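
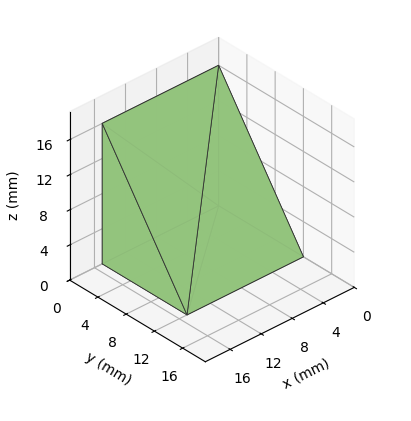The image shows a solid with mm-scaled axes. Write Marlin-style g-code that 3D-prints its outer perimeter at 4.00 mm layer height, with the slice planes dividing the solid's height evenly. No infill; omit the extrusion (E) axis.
Reading the render: the shape is a wedge (ramp): 15 × 12 mm base, rising to 16 mm along the y=0 edge and sloping linearly to z=0 at y=12 (dimensions read to the nearest mm from the axis ticks). For the g-code, the solid's height is divided into equal slices at the stated Δz and each level perimeter traced with G1 moves after a G0 lift.

; perimeter-only toolpath
G21 ; units = mm
G90 ; absolute positioning
G28 ; home
; layer 1
G0 Z4.00
G0 X0.00 Y0.00
G1 X15.00 Y0.00
G1 X15.00 Y9.00
G1 X0.00 Y9.00
G1 X0.00 Y0.00
; layer 2
G0 Z8.00
G0 X0.00 Y0.00
G1 X15.00 Y0.00
G1 X15.00 Y6.00
G1 X0.00 Y6.00
G1 X0.00 Y0.00
; layer 3
G0 Z12.00
G0 X0.00 Y0.00
G1 X15.00 Y0.00
G1 X15.00 Y3.00
G1 X0.00 Y3.00
G1 X0.00 Y0.00
M2 ; end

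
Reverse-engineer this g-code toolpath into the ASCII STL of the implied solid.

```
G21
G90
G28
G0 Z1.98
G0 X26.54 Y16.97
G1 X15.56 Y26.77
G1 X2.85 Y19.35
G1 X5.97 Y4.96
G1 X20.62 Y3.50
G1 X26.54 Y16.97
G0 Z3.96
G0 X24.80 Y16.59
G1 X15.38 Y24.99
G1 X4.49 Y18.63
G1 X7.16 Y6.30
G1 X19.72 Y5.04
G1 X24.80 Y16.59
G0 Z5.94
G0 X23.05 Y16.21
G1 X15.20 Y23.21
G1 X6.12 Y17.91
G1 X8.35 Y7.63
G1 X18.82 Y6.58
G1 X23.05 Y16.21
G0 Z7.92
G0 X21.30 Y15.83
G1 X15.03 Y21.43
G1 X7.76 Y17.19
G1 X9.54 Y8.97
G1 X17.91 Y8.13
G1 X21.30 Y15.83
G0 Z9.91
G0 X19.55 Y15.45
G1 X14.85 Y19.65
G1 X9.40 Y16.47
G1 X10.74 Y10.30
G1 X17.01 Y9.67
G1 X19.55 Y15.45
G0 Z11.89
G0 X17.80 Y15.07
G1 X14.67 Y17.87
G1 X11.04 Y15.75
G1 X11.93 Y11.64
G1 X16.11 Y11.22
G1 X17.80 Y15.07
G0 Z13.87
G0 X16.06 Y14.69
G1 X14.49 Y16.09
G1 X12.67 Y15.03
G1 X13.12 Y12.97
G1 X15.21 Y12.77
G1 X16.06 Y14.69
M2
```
solid part
  facet normal 0.0000 0.0000 -1.0000
    outer loop
      vertex 1.21 20.07 0.00
      vertex 15.74 28.55 0.00
      vertex 28.29 17.35 0.00
    endloop
  endfacet
  facet normal 0.0000 0.0000 -1.0000
    outer loop
      vertex 4.78 3.63 0.00
      vertex 1.21 20.07 0.00
      vertex 28.29 17.35 0.00
    endloop
  endfacet
  facet normal 0.0000 0.0000 -1.0000
    outer loop
      vertex 21.52 1.95 0.00
      vertex 4.78 3.63 0.00
      vertex 28.29 17.35 0.00
    endloop
  endfacet
  facet normal 0.5377 0.6025 0.5898
    outer loop
      vertex 28.29 17.35 0.00
      vertex 15.74 28.55 0.00
      vertex 14.31 14.31 15.85
    endloop
  endfacet
  facet normal -0.4070 0.6974 0.5899
    outer loop
      vertex 15.74 28.55 0.00
      vertex 1.21 20.07 0.00
      vertex 14.31 14.31 15.85
    endloop
  endfacet
  facet normal -0.7891 -0.1714 0.5899
    outer loop
      vertex 1.21 20.07 0.00
      vertex 4.78 3.63 0.00
      vertex 14.31 14.31 15.85
    endloop
  endfacet
  facet normal -0.0806 -0.8035 0.5899
    outer loop
      vertex 4.78 3.63 0.00
      vertex 21.52 1.95 0.00
      vertex 14.31 14.31 15.85
    endloop
  endfacet
  facet normal 0.7393 -0.3250 0.5897
    outer loop
      vertex 21.52 1.95 0.00
      vertex 28.29 17.35 0.00
      vertex 14.31 14.31 15.85
    endloop
  endfacet
endsolid part

The G0 Z moves step by Δz≈1.98 mm. The G1 loops shrink linearly with z, so the solid tapers from its base footprint up to z≈15.8. Closing with a flat bottom cap and the tapered top and triangulating gives 8 facets — a regular 5-sided pyramid, base circumscribed radius ≈ 14.3 mm, apex at z ≈ 15.8 mm.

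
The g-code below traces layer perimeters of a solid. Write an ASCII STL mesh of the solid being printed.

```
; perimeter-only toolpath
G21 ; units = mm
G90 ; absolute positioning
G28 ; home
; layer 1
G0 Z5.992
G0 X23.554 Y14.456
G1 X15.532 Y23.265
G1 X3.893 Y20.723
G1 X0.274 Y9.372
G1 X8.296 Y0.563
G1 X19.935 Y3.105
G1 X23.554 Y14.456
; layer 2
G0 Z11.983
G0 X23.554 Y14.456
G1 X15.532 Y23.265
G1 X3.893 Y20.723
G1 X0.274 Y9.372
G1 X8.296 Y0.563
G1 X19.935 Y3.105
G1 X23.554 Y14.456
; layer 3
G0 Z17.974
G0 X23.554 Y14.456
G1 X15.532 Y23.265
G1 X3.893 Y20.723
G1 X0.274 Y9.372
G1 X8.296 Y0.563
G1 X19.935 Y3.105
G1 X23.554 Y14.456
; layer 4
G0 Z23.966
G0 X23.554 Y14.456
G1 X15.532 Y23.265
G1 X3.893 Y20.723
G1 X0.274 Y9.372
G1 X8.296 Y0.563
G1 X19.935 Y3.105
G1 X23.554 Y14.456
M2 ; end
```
solid part
  facet normal 0.0000 0.0000 -1.0000
    outer loop
      vertex 3.893 20.723 0.000
      vertex 15.532 23.265 0.000
      vertex 23.554 14.456 0.000
    endloop
  endfacet
  facet normal 0.0000 0.0000 -1.0000
    outer loop
      vertex 0.274 9.372 0.000
      vertex 3.893 20.723 0.000
      vertex 23.554 14.456 0.000
    endloop
  endfacet
  facet normal 0.0000 0.0000 -1.0000
    outer loop
      vertex 8.296 0.563 0.000
      vertex 0.274 9.372 0.000
      vertex 23.554 14.456 0.000
    endloop
  endfacet
  facet normal 0.0000 0.0000 -1.0000
    outer loop
      vertex 19.935 3.105 0.000
      vertex 8.296 0.563 0.000
      vertex 23.554 14.456 0.000
    endloop
  endfacet
  facet normal 0.0000 0.0000 1.0000
    outer loop
      vertex 23.554 14.456 23.966
      vertex 15.532 23.265 23.966
      vertex 3.893 20.723 23.966
    endloop
  endfacet
  facet normal 0.0000 0.0000 1.0000
    outer loop
      vertex 23.554 14.456 23.966
      vertex 3.893 20.723 23.966
      vertex 0.274 9.372 23.966
    endloop
  endfacet
  facet normal 0.0000 0.0000 1.0000
    outer loop
      vertex 23.554 14.456 23.966
      vertex 0.274 9.372 23.966
      vertex 8.296 0.563 23.966
    endloop
  endfacet
  facet normal 0.0000 0.0000 1.0000
    outer loop
      vertex 23.554 14.456 23.966
      vertex 8.296 0.563 23.966
      vertex 19.935 3.105 23.966
    endloop
  endfacet
  facet normal 0.7394 0.6733 0.0000
    outer loop
      vertex 23.554 14.456 0.000
      vertex 15.532 23.265 0.000
      vertex 15.532 23.265 23.966
    endloop
  endfacet
  facet normal 0.7394 0.6733 0.0000
    outer loop
      vertex 23.554 14.456 0.000
      vertex 15.532 23.265 23.966
      vertex 23.554 14.456 23.966
    endloop
  endfacet
  facet normal -0.2134 0.9770 0.0000
    outer loop
      vertex 15.532 23.265 0.000
      vertex 3.893 20.723 0.000
      vertex 3.893 20.723 23.966
    endloop
  endfacet
  facet normal -0.2134 0.9770 0.0000
    outer loop
      vertex 15.532 23.265 0.000
      vertex 3.893 20.723 23.966
      vertex 15.532 23.265 23.966
    endloop
  endfacet
  facet normal -0.9527 0.3038 0.0000
    outer loop
      vertex 3.893 20.723 0.000
      vertex 0.274 9.372 0.000
      vertex 0.274 9.372 23.966
    endloop
  endfacet
  facet normal -0.9527 0.3038 0.0000
    outer loop
      vertex 3.893 20.723 0.000
      vertex 0.274 9.372 23.966
      vertex 3.893 20.723 23.966
    endloop
  endfacet
  facet normal -0.7394 -0.6733 0.0000
    outer loop
      vertex 0.274 9.372 0.000
      vertex 8.296 0.563 0.000
      vertex 8.296 0.563 23.966
    endloop
  endfacet
  facet normal -0.7394 -0.6733 0.0000
    outer loop
      vertex 0.274 9.372 0.000
      vertex 8.296 0.563 23.966
      vertex 0.274 9.372 23.966
    endloop
  endfacet
  facet normal 0.2134 -0.9770 0.0000
    outer loop
      vertex 8.296 0.563 0.000
      vertex 19.935 3.105 0.000
      vertex 19.935 3.105 23.966
    endloop
  endfacet
  facet normal 0.2134 -0.9770 0.0000
    outer loop
      vertex 8.296 0.563 0.000
      vertex 19.935 3.105 23.966
      vertex 8.296 0.563 23.966
    endloop
  endfacet
  facet normal 0.9527 -0.3038 0.0000
    outer loop
      vertex 19.935 3.105 0.000
      vertex 23.554 14.456 0.000
      vertex 23.554 14.456 23.966
    endloop
  endfacet
  facet normal 0.9527 -0.3038 0.0000
    outer loop
      vertex 19.935 3.105 0.000
      vertex 23.554 14.456 23.966
      vertex 19.935 3.105 23.966
    endloop
  endfacet
endsolid part

The G0 Z moves step by Δz≈5.992 mm. Every layer's G1 loop is the same polygon, so the solid is a straight extrusion of it from z=0 to z≈24. Closing with flat bottom and top caps and triangulating gives 20 facets — a regular 6-sided prism (a cylinder approximated with 6 flat sides), circumscribed radius ≈ 11.9 mm, height ≈ 24 mm.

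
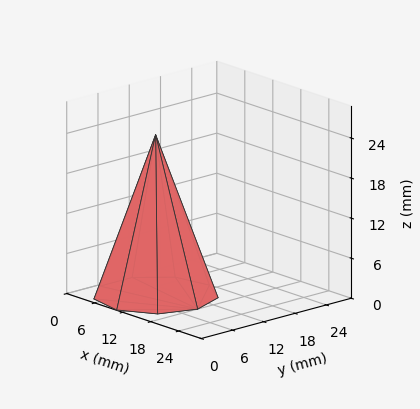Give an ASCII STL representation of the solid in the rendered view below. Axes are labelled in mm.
Reading the render: the shape is a regular 9-sided pyramid, base circumscribed radius ≈ 9 mm, apex at z ≈ 24 mm (dimensions read to the nearest mm from the axis ticks). For the STL, each face is triangulated and given an outward normal.

solid part
  facet normal 0.0000 0.0000 -1.0000
    outer loop
      vertex 10.6 17.9 0.0
      vertex 15.9 14.8 0.0
      vertex 18.0 9.0 0.0
    endloop
  endfacet
  facet normal 0.0000 0.0000 -1.0000
    outer loop
      vertex 4.5 16.8 0.0
      vertex 10.6 17.9 0.0
      vertex 18.0 9.0 0.0
    endloop
  endfacet
  facet normal 0.0000 0.0000 -1.0000
    outer loop
      vertex 0.5 12.1 0.0
      vertex 4.5 16.8 0.0
      vertex 18.0 9.0 0.0
    endloop
  endfacet
  facet normal 0.0000 0.0000 -1.0000
    outer loop
      vertex 0.5 5.9 0.0
      vertex 0.5 12.1 0.0
      vertex 18.0 9.0 0.0
    endloop
  endfacet
  facet normal 0.0000 0.0000 -1.0000
    outer loop
      vertex 4.5 1.2 0.0
      vertex 0.5 5.9 0.0
      vertex 18.0 9.0 0.0
    endloop
  endfacet
  facet normal 0.0000 0.0000 -1.0000
    outer loop
      vertex 10.6 0.1 0.0
      vertex 4.5 1.2 0.0
      vertex 18.0 9.0 0.0
    endloop
  endfacet
  facet normal 0.0000 0.0000 -1.0000
    outer loop
      vertex 15.9 3.2 0.0
      vertex 10.6 0.1 0.0
      vertex 18.0 9.0 0.0
    endloop
  endfacet
  facet normal 0.8868 0.3211 0.3325
    outer loop
      vertex 18.0 9.0 0.0
      vertex 15.9 14.8 0.0
      vertex 9.0 9.0 24.0
    endloop
  endfacet
  facet normal 0.4760 0.8138 0.3335
    outer loop
      vertex 15.9 14.8 0.0
      vertex 10.6 17.9 0.0
      vertex 9.0 9.0 24.0
    endloop
  endfacet
  facet normal -0.1673 0.9280 0.3330
    outer loop
      vertex 10.6 17.9 0.0
      vertex 4.5 16.8 0.0
      vertex 9.0 9.0 24.0
    endloop
  endfacet
  facet normal -0.7180 0.6111 0.3332
    outer loop
      vertex 4.5 16.8 0.0
      vertex 0.5 12.1 0.0
      vertex 9.0 9.0 24.0
    endloop
  endfacet
  facet normal -0.9426 0.0000 0.3338
    outer loop
      vertex 0.5 12.1 0.0
      vertex 0.5 5.9 0.0
      vertex 9.0 9.0 24.0
    endloop
  endfacet
  facet normal -0.7180 -0.6111 0.3332
    outer loop
      vertex 0.5 5.9 0.0
      vertex 4.5 1.2 0.0
      vertex 9.0 9.0 24.0
    endloop
  endfacet
  facet normal -0.1673 -0.9280 0.3330
    outer loop
      vertex 4.5 1.2 0.0
      vertex 10.6 0.1 0.0
      vertex 9.0 9.0 24.0
    endloop
  endfacet
  facet normal 0.4760 -0.8138 0.3335
    outer loop
      vertex 10.6 0.1 0.0
      vertex 15.9 3.2 0.0
      vertex 9.0 9.0 24.0
    endloop
  endfacet
  facet normal 0.8868 -0.3211 0.3325
    outer loop
      vertex 15.9 3.2 0.0
      vertex 18.0 9.0 0.0
      vertex 9.0 9.0 24.0
    endloop
  endfacet
endsolid part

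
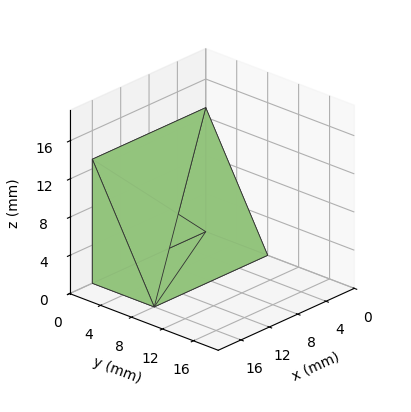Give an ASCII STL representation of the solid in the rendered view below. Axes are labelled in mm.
Reading the render: the shape is a wedge (ramp): 16 × 8 mm base, rising to 13 mm along the y=0 edge and sloping linearly to z=0 at y=8 (dimensions read to the nearest mm from the axis ticks). For the STL, each face is triangulated and given an outward normal.

solid part
  facet normal 0.0000 0.0000 -1.0000
    outer loop
      vertex 16.00 8.00 0.00
      vertex 16.00 0.00 0.00
      vertex 0.00 0.00 0.00
    endloop
  endfacet
  facet normal 0.0000 0.0000 -1.0000
    outer loop
      vertex 0.00 8.00 0.00
      vertex 16.00 8.00 0.00
      vertex 0.00 0.00 0.00
    endloop
  endfacet
  facet normal 0.0000 -1.0000 0.0000
    outer loop
      vertex 0.00 0.00 0.00
      vertex 16.00 0.00 0.00
      vertex 16.00 0.00 13.00
    endloop
  endfacet
  facet normal 0.0000 -1.0000 0.0000
    outer loop
      vertex 0.00 0.00 0.00
      vertex 16.00 0.00 13.00
      vertex 0.00 0.00 13.00
    endloop
  endfacet
  facet normal 0.0000 0.8517 0.5241
    outer loop
      vertex 0.00 0.00 13.00
      vertex 16.00 0.00 13.00
      vertex 16.00 8.00 0.00
    endloop
  endfacet
  facet normal 0.0000 0.8517 0.5241
    outer loop
      vertex 0.00 0.00 13.00
      vertex 16.00 8.00 0.00
      vertex 0.00 8.00 0.00
    endloop
  endfacet
  facet normal -1.0000 0.0000 0.0000
    outer loop
      vertex 0.00 0.00 13.00
      vertex 0.00 8.00 0.00
      vertex 0.00 0.00 0.00
    endloop
  endfacet
  facet normal 1.0000 0.0000 0.0000
    outer loop
      vertex 16.00 0.00 0.00
      vertex 16.00 8.00 0.00
      vertex 16.00 0.00 13.00
    endloop
  endfacet
endsolid part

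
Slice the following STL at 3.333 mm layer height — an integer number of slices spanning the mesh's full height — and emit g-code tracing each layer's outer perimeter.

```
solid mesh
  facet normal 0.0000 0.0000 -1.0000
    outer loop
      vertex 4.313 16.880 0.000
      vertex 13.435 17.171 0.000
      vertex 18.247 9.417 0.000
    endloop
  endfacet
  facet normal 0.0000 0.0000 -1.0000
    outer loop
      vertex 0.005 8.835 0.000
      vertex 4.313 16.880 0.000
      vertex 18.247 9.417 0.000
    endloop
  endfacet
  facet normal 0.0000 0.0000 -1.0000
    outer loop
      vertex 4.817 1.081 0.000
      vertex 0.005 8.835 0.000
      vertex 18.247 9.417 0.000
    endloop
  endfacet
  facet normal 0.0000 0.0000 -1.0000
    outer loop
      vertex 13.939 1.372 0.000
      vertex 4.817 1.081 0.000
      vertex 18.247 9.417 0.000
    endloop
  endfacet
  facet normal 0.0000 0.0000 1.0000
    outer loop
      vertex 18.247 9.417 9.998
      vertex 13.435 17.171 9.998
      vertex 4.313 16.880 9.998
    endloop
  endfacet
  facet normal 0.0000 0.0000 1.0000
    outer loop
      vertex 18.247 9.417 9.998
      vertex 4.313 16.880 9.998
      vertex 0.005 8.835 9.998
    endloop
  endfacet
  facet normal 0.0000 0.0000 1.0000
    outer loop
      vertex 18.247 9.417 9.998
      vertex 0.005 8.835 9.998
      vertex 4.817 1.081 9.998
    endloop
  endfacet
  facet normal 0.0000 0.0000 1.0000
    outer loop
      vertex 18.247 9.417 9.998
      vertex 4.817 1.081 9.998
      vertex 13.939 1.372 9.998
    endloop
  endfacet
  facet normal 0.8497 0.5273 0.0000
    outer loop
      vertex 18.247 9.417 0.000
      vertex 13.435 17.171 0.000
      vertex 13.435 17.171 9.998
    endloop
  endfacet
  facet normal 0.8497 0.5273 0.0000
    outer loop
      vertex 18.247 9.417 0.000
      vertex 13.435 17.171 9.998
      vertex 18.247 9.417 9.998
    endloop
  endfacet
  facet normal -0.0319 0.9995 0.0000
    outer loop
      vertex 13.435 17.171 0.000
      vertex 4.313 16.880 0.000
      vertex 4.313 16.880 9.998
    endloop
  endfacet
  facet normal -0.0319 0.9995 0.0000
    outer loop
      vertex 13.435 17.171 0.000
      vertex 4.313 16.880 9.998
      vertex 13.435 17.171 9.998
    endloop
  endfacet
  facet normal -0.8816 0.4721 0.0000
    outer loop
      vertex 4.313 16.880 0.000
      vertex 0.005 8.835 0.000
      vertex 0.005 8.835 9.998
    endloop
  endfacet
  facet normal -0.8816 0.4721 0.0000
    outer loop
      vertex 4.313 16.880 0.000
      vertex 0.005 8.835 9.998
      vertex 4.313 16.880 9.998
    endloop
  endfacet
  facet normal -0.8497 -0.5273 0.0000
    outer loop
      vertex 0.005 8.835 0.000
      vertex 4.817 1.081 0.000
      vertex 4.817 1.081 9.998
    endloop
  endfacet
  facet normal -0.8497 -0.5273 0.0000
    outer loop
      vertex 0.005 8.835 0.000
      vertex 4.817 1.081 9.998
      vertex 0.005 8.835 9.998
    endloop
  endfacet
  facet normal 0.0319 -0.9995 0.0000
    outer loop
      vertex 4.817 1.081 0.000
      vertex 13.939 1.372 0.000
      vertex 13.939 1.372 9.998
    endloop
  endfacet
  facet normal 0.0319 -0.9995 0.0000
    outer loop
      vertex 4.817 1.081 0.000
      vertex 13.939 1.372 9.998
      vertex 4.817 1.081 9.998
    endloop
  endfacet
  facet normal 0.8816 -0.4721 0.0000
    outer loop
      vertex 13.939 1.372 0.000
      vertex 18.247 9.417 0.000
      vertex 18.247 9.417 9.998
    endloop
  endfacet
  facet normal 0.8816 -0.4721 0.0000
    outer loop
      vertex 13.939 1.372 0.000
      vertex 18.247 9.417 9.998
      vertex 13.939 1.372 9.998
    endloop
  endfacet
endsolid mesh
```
; perimeter-only toolpath
G21 ; units = mm
G90 ; absolute positioning
G28 ; home
; layer 1
G0 Z3.333
G0 X18.247 Y9.417
G1 X13.435 Y17.171
G1 X4.313 Y16.880
G1 X0.005 Y8.835
G1 X4.817 Y1.081
G1 X13.939 Y1.372
G1 X18.247 Y9.417
; layer 2
G0 Z6.665
G0 X18.247 Y9.417
G1 X13.435 Y17.171
G1 X4.313 Y16.880
G1 X0.005 Y8.835
G1 X4.817 Y1.081
G1 X13.939 Y1.372
G1 X18.247 Y9.417
; layer 3
G0 Z9.998
G0 X18.247 Y9.417
G1 X13.435 Y17.171
G1 X4.313 Y16.880
G1 X0.005 Y8.835
G1 X4.817 Y1.081
G1 X13.939 Y1.372
G1 X18.247 Y9.417
M2 ; end

The solid is a regular 6-sided prism (a cylinder approximated with 6 flat sides), circumscribed radius ≈ 9.13 mm, height ≈ 10 mm. Slicing at Δz = 3.333 mm — 3 equal slices spanning the solid's height, so layer i sits at z = i·h/3 — gives 3 non-empty perimeters. Each is a 6-segment closed polygon; G0 lifts to the layer z and rapids to the start vertex, then G1 traces the edges.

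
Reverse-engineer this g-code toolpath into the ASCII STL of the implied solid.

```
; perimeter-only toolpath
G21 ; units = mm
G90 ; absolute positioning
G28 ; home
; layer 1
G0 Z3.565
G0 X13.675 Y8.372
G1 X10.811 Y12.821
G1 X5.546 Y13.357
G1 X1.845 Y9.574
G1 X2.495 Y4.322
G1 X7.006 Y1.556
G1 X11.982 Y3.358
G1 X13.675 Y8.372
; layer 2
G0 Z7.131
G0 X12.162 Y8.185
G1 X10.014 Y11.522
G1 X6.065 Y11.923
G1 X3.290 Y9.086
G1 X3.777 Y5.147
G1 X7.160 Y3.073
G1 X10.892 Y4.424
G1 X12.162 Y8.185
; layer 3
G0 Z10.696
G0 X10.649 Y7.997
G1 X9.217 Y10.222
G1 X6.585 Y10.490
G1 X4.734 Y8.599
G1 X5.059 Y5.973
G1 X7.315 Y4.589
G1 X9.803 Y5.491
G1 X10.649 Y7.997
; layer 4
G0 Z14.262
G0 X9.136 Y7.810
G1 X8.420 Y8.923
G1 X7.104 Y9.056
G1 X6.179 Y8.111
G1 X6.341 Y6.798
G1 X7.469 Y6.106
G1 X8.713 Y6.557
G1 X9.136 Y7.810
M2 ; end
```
solid part
  facet normal 0.0000 0.0000 -1.0000
    outer loop
      vertex 5.027 14.790 0.000
      vertex 11.608 14.121 0.000
      vertex 15.188 8.559 0.000
    endloop
  endfacet
  facet normal 0.0000 0.0000 -1.0000
    outer loop
      vertex 0.401 10.062 0.000
      vertex 5.027 14.790 0.000
      vertex 15.188 8.559 0.000
    endloop
  endfacet
  facet normal 0.0000 0.0000 -1.0000
    outer loop
      vertex 1.213 3.497 0.000
      vertex 0.401 10.062 0.000
      vertex 15.188 8.559 0.000
    endloop
  endfacet
  facet normal 0.0000 0.0000 -1.0000
    outer loop
      vertex 6.852 0.039 0.000
      vertex 1.213 3.497 0.000
      vertex 15.188 8.559 0.000
    endloop
  endfacet
  facet normal 0.0000 0.0000 -1.0000
    outer loop
      vertex 13.072 2.292 0.000
      vertex 6.852 0.039 0.000
      vertex 15.188 8.559 0.000
    endloop
  endfacet
  facet normal 0.7847 0.5050 0.3595
    outer loop
      vertex 15.188 8.559 0.000
      vertex 11.608 14.121 0.000
      vertex 7.623 7.623 17.827
    endloop
  endfacet
  facet normal 0.0944 0.9284 0.3595
    outer loop
      vertex 11.608 14.121 0.000
      vertex 5.027 14.790 0.000
      vertex 7.623 7.623 17.827
    endloop
  endfacet
  facet normal -0.6670 0.6526 0.3595
    outer loop
      vertex 5.027 14.790 0.000
      vertex 0.401 10.062 0.000
      vertex 7.623 7.623 17.827
    endloop
  endfacet
  facet normal -0.9261 -0.1145 0.3595
    outer loop
      vertex 0.401 10.062 0.000
      vertex 1.213 3.497 0.000
      vertex 7.623 7.623 17.827
    endloop
  endfacet
  facet normal -0.4878 -0.7955 0.3595
    outer loop
      vertex 1.213 3.497 0.000
      vertex 6.852 0.039 0.000
      vertex 7.623 7.623 17.827
    endloop
  endfacet
  facet normal 0.3178 -0.8774 0.3595
    outer loop
      vertex 6.852 0.039 0.000
      vertex 13.072 2.292 0.000
      vertex 7.623 7.623 17.827
    endloop
  endfacet
  facet normal 0.8841 -0.2985 0.3595
    outer loop
      vertex 13.072 2.292 0.000
      vertex 15.188 8.559 0.000
      vertex 7.623 7.623 17.827
    endloop
  endfacet
endsolid part

The G0 Z moves step by Δz≈3.565 mm. The G1 loops shrink linearly with z, so the solid tapers from its base footprint up to z≈17.8. Closing with a flat bottom cap and the tapered top and triangulating gives 12 facets — a regular 7-sided pyramid, base circumscribed radius ≈ 7.62 mm, apex at z ≈ 17.8 mm.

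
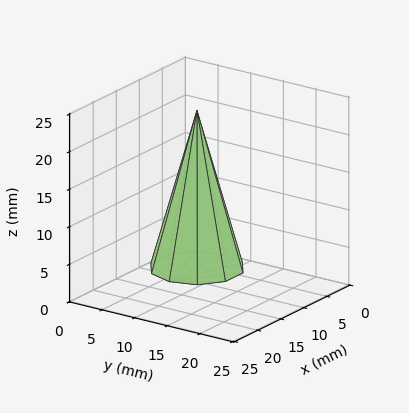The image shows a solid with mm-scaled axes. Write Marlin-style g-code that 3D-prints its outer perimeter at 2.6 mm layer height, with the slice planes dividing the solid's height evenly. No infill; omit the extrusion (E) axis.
Reading the render: the shape is a regular 10-sided pyramid, base circumscribed radius ≈ 6 mm, apex at z ≈ 21 mm (dimensions read to the nearest mm from the axis ticks). For the g-code, the solid's height is divided into equal slices at the stated Δz and each level perimeter traced with G1 moves after a G0 lift.

; perimeter-only toolpath
G21 ; units = mm
G90 ; absolute positioning
G28 ; home
; layer 1
G0 Z2.6
G0 X11.2 Y6.0
G1 X10.3 Y9.1
G1 X7.7 Y11.0
G1 X4.3 Y11.0
G1 X1.7 Y9.1
G1 X0.8 Y6.0
G1 X1.7 Y2.9
G1 X4.3 Y1.0
G1 X7.7 Y1.0
G1 X10.3 Y2.9
G1 X11.2 Y6.0
; layer 2
G0 Z5.2
G0 X10.5 Y6.0
G1 X9.7 Y8.6
G1 X7.4 Y10.3
G1 X4.6 Y10.3
G1 X2.3 Y8.6
G1 X1.5 Y6.0
G1 X2.3 Y3.4
G1 X4.6 Y1.7
G1 X7.4 Y1.7
G1 X9.7 Y3.4
G1 X10.5 Y6.0
; layer 3
G0 Z7.9
G0 X9.8 Y6.0
G1 X9.1 Y8.2
G1 X7.2 Y9.6
G1 X4.8 Y9.6
G1 X2.9 Y8.2
G1 X2.2 Y6.0
G1 X2.9 Y3.8
G1 X4.8 Y2.4
G1 X7.2 Y2.4
G1 X9.1 Y3.8
G1 X9.8 Y6.0
; layer 4
G0 Z10.5
G0 X9.0 Y6.0
G1 X8.4 Y7.8
G1 X7.0 Y8.8
G1 X5.0 Y8.8
G1 X3.5 Y7.8
G1 X3.0 Y6.0
G1 X3.5 Y4.2
G1 X5.0 Y3.1
G1 X7.0 Y3.1
G1 X8.4 Y4.2
G1 X9.0 Y6.0
; layer 5
G0 Z13.1
G0 X8.2 Y6.0
G1 X7.8 Y7.3
G1 X6.7 Y8.1
G1 X5.3 Y8.1
G1 X4.2 Y7.3
G1 X3.8 Y6.0
G1 X4.2 Y4.7
G1 X5.3 Y3.9
G1 X6.7 Y3.9
G1 X7.8 Y4.7
G1 X8.2 Y6.0
; layer 6
G0 Z15.8
G0 X7.5 Y6.0
G1 X7.2 Y6.9
G1 X6.5 Y7.4
G1 X5.5 Y7.4
G1 X4.8 Y6.9
G1 X4.5 Y6.0
G1 X4.8 Y5.1
G1 X5.5 Y4.6
G1 X6.5 Y4.6
G1 X7.2 Y5.1
G1 X7.5 Y6.0
; layer 7
G0 Z18.4
G0 X6.8 Y6.0
G1 X6.6 Y6.4
G1 X6.2 Y6.7
G1 X5.8 Y6.7
G1 X5.4 Y6.4
G1 X5.2 Y6.0
G1 X5.4 Y5.6
G1 X5.8 Y5.3
G1 X6.2 Y5.3
G1 X6.6 Y5.6
G1 X6.8 Y6.0
M2 ; end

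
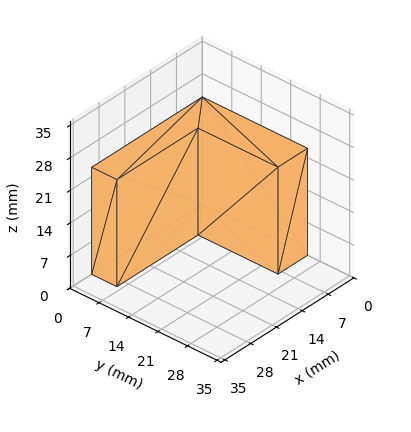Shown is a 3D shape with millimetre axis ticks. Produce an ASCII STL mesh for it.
Reading the render: the shape is an L-shaped prism: outer 30 × 25 mm, arm thicknesses ≈ 6 mm (horizontal) and 8 mm (vertical), extruded 23 mm in z (dimensions read to the nearest mm from the axis ticks). For the STL, each face is triangulated and given an outward normal.

solid part
  facet normal 0.0000 0.0000 -1.0000
    outer loop
      vertex 30.000 6.000 0.000
      vertex 30.000 0.000 0.000
      vertex 0.000 0.000 0.000
    endloop
  endfacet
  facet normal 0.0000 0.0000 -1.0000
    outer loop
      vertex 8.000 6.000 0.000
      vertex 30.000 6.000 0.000
      vertex 0.000 0.000 0.000
    endloop
  endfacet
  facet normal 0.0000 0.0000 -1.0000
    outer loop
      vertex 8.000 25.000 0.000
      vertex 8.000 6.000 0.000
      vertex 0.000 0.000 0.000
    endloop
  endfacet
  facet normal 0.0000 0.0000 -1.0000
    outer loop
      vertex 0.000 25.000 0.000
      vertex 8.000 25.000 0.000
      vertex 0.000 0.000 0.000
    endloop
  endfacet
  facet normal 0.0000 0.0000 1.0000
    outer loop
      vertex 0.000 0.000 23.000
      vertex 30.000 0.000 23.000
      vertex 30.000 6.000 23.000
    endloop
  endfacet
  facet normal 0.0000 0.0000 1.0000
    outer loop
      vertex 0.000 0.000 23.000
      vertex 30.000 6.000 23.000
      vertex 8.000 6.000 23.000
    endloop
  endfacet
  facet normal 0.0000 0.0000 1.0000
    outer loop
      vertex 0.000 0.000 23.000
      vertex 8.000 6.000 23.000
      vertex 8.000 25.000 23.000
    endloop
  endfacet
  facet normal 0.0000 0.0000 1.0000
    outer loop
      vertex 0.000 0.000 23.000
      vertex 8.000 25.000 23.000
      vertex 0.000 25.000 23.000
    endloop
  endfacet
  facet normal 0.0000 -1.0000 0.0000
    outer loop
      vertex 0.000 0.000 0.000
      vertex 30.000 0.000 0.000
      vertex 30.000 0.000 23.000
    endloop
  endfacet
  facet normal 0.0000 -1.0000 0.0000
    outer loop
      vertex 0.000 0.000 0.000
      vertex 30.000 0.000 23.000
      vertex 0.000 0.000 23.000
    endloop
  endfacet
  facet normal 1.0000 0.0000 0.0000
    outer loop
      vertex 30.000 0.000 0.000
      vertex 30.000 6.000 0.000
      vertex 30.000 6.000 23.000
    endloop
  endfacet
  facet normal 1.0000 0.0000 0.0000
    outer loop
      vertex 30.000 0.000 0.000
      vertex 30.000 6.000 23.000
      vertex 30.000 0.000 23.000
    endloop
  endfacet
  facet normal 0.0000 1.0000 0.0000
    outer loop
      vertex 30.000 6.000 0.000
      vertex 8.000 6.000 0.000
      vertex 8.000 6.000 23.000
    endloop
  endfacet
  facet normal 0.0000 1.0000 0.0000
    outer loop
      vertex 30.000 6.000 0.000
      vertex 8.000 6.000 23.000
      vertex 30.000 6.000 23.000
    endloop
  endfacet
  facet normal 1.0000 0.0000 0.0000
    outer loop
      vertex 8.000 6.000 0.000
      vertex 8.000 25.000 0.000
      vertex 8.000 25.000 23.000
    endloop
  endfacet
  facet normal 1.0000 0.0000 0.0000
    outer loop
      vertex 8.000 6.000 0.000
      vertex 8.000 25.000 23.000
      vertex 8.000 6.000 23.000
    endloop
  endfacet
  facet normal 0.0000 1.0000 0.0000
    outer loop
      vertex 8.000 25.000 0.000
      vertex 0.000 25.000 0.000
      vertex 0.000 25.000 23.000
    endloop
  endfacet
  facet normal 0.0000 1.0000 0.0000
    outer loop
      vertex 8.000 25.000 0.000
      vertex 0.000 25.000 23.000
      vertex 8.000 25.000 23.000
    endloop
  endfacet
  facet normal -1.0000 0.0000 0.0000
    outer loop
      vertex 0.000 25.000 0.000
      vertex 0.000 0.000 0.000
      vertex 0.000 0.000 23.000
    endloop
  endfacet
  facet normal -1.0000 0.0000 0.0000
    outer loop
      vertex 0.000 25.000 0.000
      vertex 0.000 0.000 23.000
      vertex 0.000 25.000 23.000
    endloop
  endfacet
endsolid part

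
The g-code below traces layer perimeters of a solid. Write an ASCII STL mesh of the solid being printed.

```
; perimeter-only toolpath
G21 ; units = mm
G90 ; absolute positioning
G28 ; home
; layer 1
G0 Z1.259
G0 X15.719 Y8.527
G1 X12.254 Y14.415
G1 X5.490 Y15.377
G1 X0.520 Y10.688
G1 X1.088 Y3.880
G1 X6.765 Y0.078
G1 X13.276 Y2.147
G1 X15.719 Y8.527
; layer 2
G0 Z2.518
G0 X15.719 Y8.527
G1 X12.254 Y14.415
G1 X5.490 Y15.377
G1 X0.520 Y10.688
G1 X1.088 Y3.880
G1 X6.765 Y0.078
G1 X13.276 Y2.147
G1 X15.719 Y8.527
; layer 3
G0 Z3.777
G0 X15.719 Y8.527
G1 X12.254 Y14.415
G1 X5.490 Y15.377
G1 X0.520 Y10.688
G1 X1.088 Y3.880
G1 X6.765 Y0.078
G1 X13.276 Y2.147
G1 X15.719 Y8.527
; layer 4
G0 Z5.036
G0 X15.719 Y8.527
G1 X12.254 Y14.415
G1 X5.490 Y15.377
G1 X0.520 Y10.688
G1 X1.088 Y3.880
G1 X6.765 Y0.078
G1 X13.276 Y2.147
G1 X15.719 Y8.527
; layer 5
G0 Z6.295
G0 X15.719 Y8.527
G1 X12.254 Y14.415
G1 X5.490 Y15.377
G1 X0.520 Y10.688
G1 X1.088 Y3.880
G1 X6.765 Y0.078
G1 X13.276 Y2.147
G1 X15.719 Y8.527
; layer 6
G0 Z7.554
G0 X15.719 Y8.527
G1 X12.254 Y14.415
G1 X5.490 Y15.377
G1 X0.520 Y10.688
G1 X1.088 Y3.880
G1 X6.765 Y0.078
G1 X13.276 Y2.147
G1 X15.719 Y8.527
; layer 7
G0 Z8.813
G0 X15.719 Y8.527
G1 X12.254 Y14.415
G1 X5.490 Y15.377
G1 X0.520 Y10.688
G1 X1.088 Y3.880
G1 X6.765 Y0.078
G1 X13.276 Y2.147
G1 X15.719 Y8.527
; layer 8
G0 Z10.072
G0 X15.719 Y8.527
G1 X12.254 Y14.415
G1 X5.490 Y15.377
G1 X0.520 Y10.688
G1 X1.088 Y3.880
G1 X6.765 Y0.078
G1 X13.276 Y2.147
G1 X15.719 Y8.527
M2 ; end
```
solid part
  facet normal 0.0000 0.0000 -1.0000
    outer loop
      vertex 5.490 15.377 0.000
      vertex 12.254 14.415 0.000
      vertex 15.719 8.527 0.000
    endloop
  endfacet
  facet normal 0.0000 0.0000 -1.0000
    outer loop
      vertex 0.520 10.688 0.000
      vertex 5.490 15.377 0.000
      vertex 15.719 8.527 0.000
    endloop
  endfacet
  facet normal 0.0000 0.0000 -1.0000
    outer loop
      vertex 1.088 3.880 0.000
      vertex 0.520 10.688 0.000
      vertex 15.719 8.527 0.000
    endloop
  endfacet
  facet normal 0.0000 0.0000 -1.0000
    outer loop
      vertex 6.765 0.078 0.000
      vertex 1.088 3.880 0.000
      vertex 15.719 8.527 0.000
    endloop
  endfacet
  facet normal 0.0000 0.0000 -1.0000
    outer loop
      vertex 13.276 2.147 0.000
      vertex 6.765 0.078 0.000
      vertex 15.719 8.527 0.000
    endloop
  endfacet
  facet normal 0.0000 0.0000 1.0000
    outer loop
      vertex 15.719 8.527 10.072
      vertex 12.254 14.415 10.072
      vertex 5.490 15.377 10.072
    endloop
  endfacet
  facet normal 0.0000 0.0000 1.0000
    outer loop
      vertex 15.719 8.527 10.072
      vertex 5.490 15.377 10.072
      vertex 0.520 10.688 10.072
    endloop
  endfacet
  facet normal 0.0000 0.0000 1.0000
    outer loop
      vertex 15.719 8.527 10.072
      vertex 0.520 10.688 10.072
      vertex 1.088 3.880 10.072
    endloop
  endfacet
  facet normal 0.0000 0.0000 1.0000
    outer loop
      vertex 15.719 8.527 10.072
      vertex 1.088 3.880 10.072
      vertex 6.765 0.078 10.072
    endloop
  endfacet
  facet normal 0.0000 0.0000 1.0000
    outer loop
      vertex 15.719 8.527 10.072
      vertex 6.765 0.078 10.072
      vertex 13.276 2.147 10.072
    endloop
  endfacet
  facet normal 0.8618 0.5072 0.0000
    outer loop
      vertex 15.719 8.527 0.000
      vertex 12.254 14.415 0.000
      vertex 12.254 14.415 10.072
    endloop
  endfacet
  facet normal 0.8618 0.5072 0.0000
    outer loop
      vertex 15.719 8.527 0.000
      vertex 12.254 14.415 10.072
      vertex 15.719 8.527 10.072
    endloop
  endfacet
  facet normal 0.1408 0.9900 0.0000
    outer loop
      vertex 12.254 14.415 0.000
      vertex 5.490 15.377 0.000
      vertex 5.490 15.377 10.072
    endloop
  endfacet
  facet normal 0.1408 0.9900 0.0000
    outer loop
      vertex 12.254 14.415 0.000
      vertex 5.490 15.377 10.072
      vertex 12.254 14.415 10.072
    endloop
  endfacet
  facet normal -0.6862 0.7274 0.0000
    outer loop
      vertex 5.490 15.377 0.000
      vertex 0.520 10.688 0.000
      vertex 0.520 10.688 10.072
    endloop
  endfacet
  facet normal -0.6862 0.7274 0.0000
    outer loop
      vertex 5.490 15.377 0.000
      vertex 0.520 10.688 10.072
      vertex 5.490 15.377 10.072
    endloop
  endfacet
  facet normal -0.9965 -0.0831 0.0000
    outer loop
      vertex 0.520 10.688 0.000
      vertex 1.088 3.880 0.000
      vertex 1.088 3.880 10.072
    endloop
  endfacet
  facet normal -0.9965 -0.0831 0.0000
    outer loop
      vertex 0.520 10.688 0.000
      vertex 1.088 3.880 10.072
      vertex 0.520 10.688 10.072
    endloop
  endfacet
  facet normal -0.5565 -0.8309 0.0000
    outer loop
      vertex 1.088 3.880 0.000
      vertex 6.765 0.078 0.000
      vertex 6.765 0.078 10.072
    endloop
  endfacet
  facet normal -0.5565 -0.8309 0.0000
    outer loop
      vertex 1.088 3.880 0.000
      vertex 6.765 0.078 10.072
      vertex 1.088 3.880 10.072
    endloop
  endfacet
  facet normal 0.3028 -0.9530 0.0000
    outer loop
      vertex 6.765 0.078 0.000
      vertex 13.276 2.147 0.000
      vertex 13.276 2.147 10.072
    endloop
  endfacet
  facet normal 0.3028 -0.9530 0.0000
    outer loop
      vertex 6.765 0.078 0.000
      vertex 13.276 2.147 10.072
      vertex 6.765 0.078 10.072
    endloop
  endfacet
  facet normal 0.9339 -0.3576 0.0000
    outer loop
      vertex 13.276 2.147 0.000
      vertex 15.719 8.527 0.000
      vertex 15.719 8.527 10.072
    endloop
  endfacet
  facet normal 0.9339 -0.3576 0.0000
    outer loop
      vertex 13.276 2.147 0.000
      vertex 15.719 8.527 10.072
      vertex 13.276 2.147 10.072
    endloop
  endfacet
endsolid part

The G0 Z moves step by Δz≈1.259 mm. Every layer's G1 loop is the same polygon, so the solid is a straight extrusion of it from z=0 to z≈10.1. Closing with flat bottom and top caps and triangulating gives 24 facets — a regular 7-sided prism (a cylinder approximated with 7 flat sides), circumscribed radius ≈ 7.87 mm, height ≈ 10.1 mm.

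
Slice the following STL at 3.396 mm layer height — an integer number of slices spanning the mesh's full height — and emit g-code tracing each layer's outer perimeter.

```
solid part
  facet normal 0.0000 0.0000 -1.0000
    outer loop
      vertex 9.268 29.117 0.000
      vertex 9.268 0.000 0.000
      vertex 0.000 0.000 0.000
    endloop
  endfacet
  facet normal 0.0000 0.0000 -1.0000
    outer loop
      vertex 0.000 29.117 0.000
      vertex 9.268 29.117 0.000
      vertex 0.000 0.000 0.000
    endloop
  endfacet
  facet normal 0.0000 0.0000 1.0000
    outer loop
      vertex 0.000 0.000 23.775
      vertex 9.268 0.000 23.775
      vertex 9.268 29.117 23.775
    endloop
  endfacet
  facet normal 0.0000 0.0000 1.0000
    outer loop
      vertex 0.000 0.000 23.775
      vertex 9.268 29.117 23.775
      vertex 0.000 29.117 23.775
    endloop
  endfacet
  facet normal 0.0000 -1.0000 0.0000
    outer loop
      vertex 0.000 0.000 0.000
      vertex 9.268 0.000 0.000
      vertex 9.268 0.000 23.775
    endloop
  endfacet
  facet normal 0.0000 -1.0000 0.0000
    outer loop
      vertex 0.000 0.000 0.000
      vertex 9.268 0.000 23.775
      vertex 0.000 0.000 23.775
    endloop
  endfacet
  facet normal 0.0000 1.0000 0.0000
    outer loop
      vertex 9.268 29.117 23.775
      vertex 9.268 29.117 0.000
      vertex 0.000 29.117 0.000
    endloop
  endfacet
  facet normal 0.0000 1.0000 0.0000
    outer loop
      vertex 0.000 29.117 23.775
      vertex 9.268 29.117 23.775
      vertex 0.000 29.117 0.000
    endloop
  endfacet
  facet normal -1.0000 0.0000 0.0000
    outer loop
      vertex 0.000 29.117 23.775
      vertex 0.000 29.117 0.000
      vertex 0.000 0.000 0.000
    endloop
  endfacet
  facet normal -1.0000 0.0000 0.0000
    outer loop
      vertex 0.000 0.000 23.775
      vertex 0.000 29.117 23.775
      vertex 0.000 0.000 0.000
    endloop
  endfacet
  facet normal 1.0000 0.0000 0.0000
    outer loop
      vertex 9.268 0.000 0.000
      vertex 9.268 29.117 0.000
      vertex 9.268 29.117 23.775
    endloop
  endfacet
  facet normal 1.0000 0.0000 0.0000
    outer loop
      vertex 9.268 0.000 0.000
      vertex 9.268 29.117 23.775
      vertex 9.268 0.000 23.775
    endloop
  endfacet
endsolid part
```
; perimeter-only toolpath
G21 ; units = mm
G90 ; absolute positioning
G28 ; home
; layer 1
G0 Z3.396
G0 X0.000 Y0.000
G1 X9.268 Y0.000
G1 X9.268 Y29.117
G1 X0.000 Y29.117
G1 X0.000 Y0.000
; layer 2
G0 Z6.793
G0 X0.000 Y0.000
G1 X9.268 Y0.000
G1 X9.268 Y29.117
G1 X0.000 Y29.117
G1 X0.000 Y0.000
; layer 3
G0 Z10.189
G0 X0.000 Y0.000
G1 X9.268 Y0.000
G1 X9.268 Y29.117
G1 X0.000 Y29.117
G1 X0.000 Y0.000
; layer 4
G0 Z13.586
G0 X0.000 Y0.000
G1 X9.268 Y0.000
G1 X9.268 Y29.117
G1 X0.000 Y29.117
G1 X0.000 Y0.000
; layer 5
G0 Z16.982
G0 X0.000 Y0.000
G1 X9.268 Y0.000
G1 X9.268 Y29.117
G1 X0.000 Y29.117
G1 X0.000 Y0.000
; layer 6
G0 Z20.379
G0 X0.000 Y0.000
G1 X9.268 Y0.000
G1 X9.268 Y29.117
G1 X0.000 Y29.117
G1 X0.000 Y0.000
; layer 7
G0 Z23.775
G0 X0.000 Y0.000
G1 X9.268 Y0.000
G1 X9.268 Y29.117
G1 X0.000 Y29.117
G1 X0.000 Y0.000
M2 ; end

The solid is a rectangular box, roughly 9.27 × 29.1 mm footprint and 23.8 mm tall. Slicing at Δz = 3.396 mm — 7 equal slices spanning the solid's height, so layer i sits at z = i·h/7 — gives 7 non-empty perimeters. Each is a 4-segment closed polygon; G0 lifts to the layer z and rapids to the start vertex, then G1 traces the edges.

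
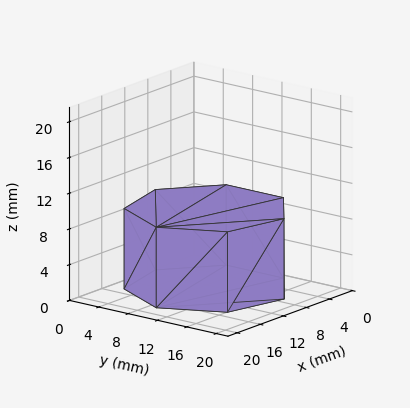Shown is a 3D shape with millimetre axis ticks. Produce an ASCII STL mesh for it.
Reading the render: the shape is a regular 7-sided prism (a cylinder approximated with 7 flat sides), circumscribed radius ≈ 9 mm, height ≈ 9 mm (dimensions read to the nearest mm from the axis ticks). For the STL, each face is triangulated and given an outward normal.

solid part
  facet normal 0.0000 0.0000 -1.0000
    outer loop
      vertex 7.00 17.77 0.00
      vertex 14.61 16.04 0.00
      vertex 18.00 9.00 0.00
    endloop
  endfacet
  facet normal 0.0000 0.0000 -1.0000
    outer loop
      vertex 0.89 12.90 0.00
      vertex 7.00 17.77 0.00
      vertex 18.00 9.00 0.00
    endloop
  endfacet
  facet normal 0.0000 0.0000 -1.0000
    outer loop
      vertex 0.89 5.10 0.00
      vertex 0.89 12.90 0.00
      vertex 18.00 9.00 0.00
    endloop
  endfacet
  facet normal 0.0000 0.0000 -1.0000
    outer loop
      vertex 7.00 0.23 0.00
      vertex 0.89 5.10 0.00
      vertex 18.00 9.00 0.00
    endloop
  endfacet
  facet normal 0.0000 0.0000 -1.0000
    outer loop
      vertex 14.61 1.96 0.00
      vertex 7.00 0.23 0.00
      vertex 18.00 9.00 0.00
    endloop
  endfacet
  facet normal 0.0000 0.0000 1.0000
    outer loop
      vertex 18.00 9.00 9.00
      vertex 14.61 16.04 9.00
      vertex 7.00 17.77 9.00
    endloop
  endfacet
  facet normal 0.0000 0.0000 1.0000
    outer loop
      vertex 18.00 9.00 9.00
      vertex 7.00 17.77 9.00
      vertex 0.89 12.90 9.00
    endloop
  endfacet
  facet normal 0.0000 0.0000 1.0000
    outer loop
      vertex 18.00 9.00 9.00
      vertex 0.89 12.90 9.00
      vertex 0.89 5.10 9.00
    endloop
  endfacet
  facet normal 0.0000 0.0000 1.0000
    outer loop
      vertex 18.00 9.00 9.00
      vertex 0.89 5.10 9.00
      vertex 7.00 0.23 9.00
    endloop
  endfacet
  facet normal 0.0000 0.0000 1.0000
    outer loop
      vertex 18.00 9.00 9.00
      vertex 7.00 0.23 9.00
      vertex 14.61 1.96 9.00
    endloop
  endfacet
  facet normal 0.9010 0.4339 0.0000
    outer loop
      vertex 18.00 9.00 0.00
      vertex 14.61 16.04 0.00
      vertex 14.61 16.04 9.00
    endloop
  endfacet
  facet normal 0.9010 0.4339 0.0000
    outer loop
      vertex 18.00 9.00 0.00
      vertex 14.61 16.04 9.00
      vertex 18.00 9.00 9.00
    endloop
  endfacet
  facet normal 0.2217 0.9751 0.0000
    outer loop
      vertex 14.61 16.04 0.00
      vertex 7.00 17.77 0.00
      vertex 7.00 17.77 9.00
    endloop
  endfacet
  facet normal 0.2217 0.9751 0.0000
    outer loop
      vertex 14.61 16.04 0.00
      vertex 7.00 17.77 9.00
      vertex 14.61 16.04 9.00
    endloop
  endfacet
  facet normal -0.6233 0.7820 0.0000
    outer loop
      vertex 7.00 17.77 0.00
      vertex 0.89 12.90 0.00
      vertex 0.89 12.90 9.00
    endloop
  endfacet
  facet normal -0.6233 0.7820 0.0000
    outer loop
      vertex 7.00 17.77 0.00
      vertex 0.89 12.90 9.00
      vertex 7.00 17.77 9.00
    endloop
  endfacet
  facet normal -1.0000 0.0000 0.0000
    outer loop
      vertex 0.89 12.90 0.00
      vertex 0.89 5.10 0.00
      vertex 0.89 5.10 9.00
    endloop
  endfacet
  facet normal -1.0000 0.0000 0.0000
    outer loop
      vertex 0.89 12.90 0.00
      vertex 0.89 5.10 9.00
      vertex 0.89 12.90 9.00
    endloop
  endfacet
  facet normal -0.6233 -0.7820 0.0000
    outer loop
      vertex 0.89 5.10 0.00
      vertex 7.00 0.23 0.00
      vertex 7.00 0.23 9.00
    endloop
  endfacet
  facet normal -0.6233 -0.7820 0.0000
    outer loop
      vertex 0.89 5.10 0.00
      vertex 7.00 0.23 9.00
      vertex 0.89 5.10 9.00
    endloop
  endfacet
  facet normal 0.2217 -0.9751 0.0000
    outer loop
      vertex 7.00 0.23 0.00
      vertex 14.61 1.96 0.00
      vertex 14.61 1.96 9.00
    endloop
  endfacet
  facet normal 0.2217 -0.9751 0.0000
    outer loop
      vertex 7.00 0.23 0.00
      vertex 14.61 1.96 9.00
      vertex 7.00 0.23 9.00
    endloop
  endfacet
  facet normal 0.9010 -0.4339 0.0000
    outer loop
      vertex 14.61 1.96 0.00
      vertex 18.00 9.00 0.00
      vertex 18.00 9.00 9.00
    endloop
  endfacet
  facet normal 0.9010 -0.4339 0.0000
    outer loop
      vertex 14.61 1.96 0.00
      vertex 18.00 9.00 9.00
      vertex 14.61 1.96 9.00
    endloop
  endfacet
endsolid part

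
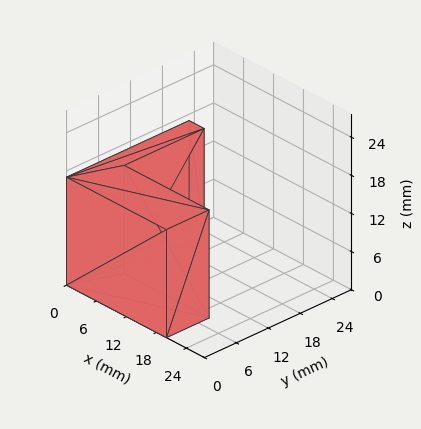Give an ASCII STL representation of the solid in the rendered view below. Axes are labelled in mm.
Reading the render: the shape is an L-shaped prism: outer 20 × 23 mm, arm thicknesses ≈ 8 mm (horizontal) and 3 mm (vertical), extruded 17 mm in z (dimensions read to the nearest mm from the axis ticks). For the STL, each face is triangulated and given an outward normal.

solid part
  facet normal 0.0000 0.0000 -1.0000
    outer loop
      vertex 20.000 8.000 0.000
      vertex 20.000 0.000 0.000
      vertex 0.000 0.000 0.000
    endloop
  endfacet
  facet normal 0.0000 0.0000 -1.0000
    outer loop
      vertex 3.000 8.000 0.000
      vertex 20.000 8.000 0.000
      vertex 0.000 0.000 0.000
    endloop
  endfacet
  facet normal 0.0000 0.0000 -1.0000
    outer loop
      vertex 3.000 23.000 0.000
      vertex 3.000 8.000 0.000
      vertex 0.000 0.000 0.000
    endloop
  endfacet
  facet normal 0.0000 0.0000 -1.0000
    outer loop
      vertex 0.000 23.000 0.000
      vertex 3.000 23.000 0.000
      vertex 0.000 0.000 0.000
    endloop
  endfacet
  facet normal 0.0000 0.0000 1.0000
    outer loop
      vertex 0.000 0.000 17.000
      vertex 20.000 0.000 17.000
      vertex 20.000 8.000 17.000
    endloop
  endfacet
  facet normal 0.0000 0.0000 1.0000
    outer loop
      vertex 0.000 0.000 17.000
      vertex 20.000 8.000 17.000
      vertex 3.000 8.000 17.000
    endloop
  endfacet
  facet normal 0.0000 0.0000 1.0000
    outer loop
      vertex 0.000 0.000 17.000
      vertex 3.000 8.000 17.000
      vertex 3.000 23.000 17.000
    endloop
  endfacet
  facet normal 0.0000 0.0000 1.0000
    outer loop
      vertex 0.000 0.000 17.000
      vertex 3.000 23.000 17.000
      vertex 0.000 23.000 17.000
    endloop
  endfacet
  facet normal 0.0000 -1.0000 0.0000
    outer loop
      vertex 0.000 0.000 0.000
      vertex 20.000 0.000 0.000
      vertex 20.000 0.000 17.000
    endloop
  endfacet
  facet normal 0.0000 -1.0000 0.0000
    outer loop
      vertex 0.000 0.000 0.000
      vertex 20.000 0.000 17.000
      vertex 0.000 0.000 17.000
    endloop
  endfacet
  facet normal 1.0000 0.0000 0.0000
    outer loop
      vertex 20.000 0.000 0.000
      vertex 20.000 8.000 0.000
      vertex 20.000 8.000 17.000
    endloop
  endfacet
  facet normal 1.0000 0.0000 0.0000
    outer loop
      vertex 20.000 0.000 0.000
      vertex 20.000 8.000 17.000
      vertex 20.000 0.000 17.000
    endloop
  endfacet
  facet normal 0.0000 1.0000 0.0000
    outer loop
      vertex 20.000 8.000 0.000
      vertex 3.000 8.000 0.000
      vertex 3.000 8.000 17.000
    endloop
  endfacet
  facet normal 0.0000 1.0000 0.0000
    outer loop
      vertex 20.000 8.000 0.000
      vertex 3.000 8.000 17.000
      vertex 20.000 8.000 17.000
    endloop
  endfacet
  facet normal 1.0000 0.0000 0.0000
    outer loop
      vertex 3.000 8.000 0.000
      vertex 3.000 23.000 0.000
      vertex 3.000 23.000 17.000
    endloop
  endfacet
  facet normal 1.0000 0.0000 0.0000
    outer loop
      vertex 3.000 8.000 0.000
      vertex 3.000 23.000 17.000
      vertex 3.000 8.000 17.000
    endloop
  endfacet
  facet normal 0.0000 1.0000 0.0000
    outer loop
      vertex 3.000 23.000 0.000
      vertex 0.000 23.000 0.000
      vertex 0.000 23.000 17.000
    endloop
  endfacet
  facet normal 0.0000 1.0000 0.0000
    outer loop
      vertex 3.000 23.000 0.000
      vertex 0.000 23.000 17.000
      vertex 3.000 23.000 17.000
    endloop
  endfacet
  facet normal -1.0000 0.0000 0.0000
    outer loop
      vertex 0.000 23.000 0.000
      vertex 0.000 0.000 0.000
      vertex 0.000 0.000 17.000
    endloop
  endfacet
  facet normal -1.0000 0.0000 0.0000
    outer loop
      vertex 0.000 23.000 0.000
      vertex 0.000 0.000 17.000
      vertex 0.000 23.000 17.000
    endloop
  endfacet
endsolid part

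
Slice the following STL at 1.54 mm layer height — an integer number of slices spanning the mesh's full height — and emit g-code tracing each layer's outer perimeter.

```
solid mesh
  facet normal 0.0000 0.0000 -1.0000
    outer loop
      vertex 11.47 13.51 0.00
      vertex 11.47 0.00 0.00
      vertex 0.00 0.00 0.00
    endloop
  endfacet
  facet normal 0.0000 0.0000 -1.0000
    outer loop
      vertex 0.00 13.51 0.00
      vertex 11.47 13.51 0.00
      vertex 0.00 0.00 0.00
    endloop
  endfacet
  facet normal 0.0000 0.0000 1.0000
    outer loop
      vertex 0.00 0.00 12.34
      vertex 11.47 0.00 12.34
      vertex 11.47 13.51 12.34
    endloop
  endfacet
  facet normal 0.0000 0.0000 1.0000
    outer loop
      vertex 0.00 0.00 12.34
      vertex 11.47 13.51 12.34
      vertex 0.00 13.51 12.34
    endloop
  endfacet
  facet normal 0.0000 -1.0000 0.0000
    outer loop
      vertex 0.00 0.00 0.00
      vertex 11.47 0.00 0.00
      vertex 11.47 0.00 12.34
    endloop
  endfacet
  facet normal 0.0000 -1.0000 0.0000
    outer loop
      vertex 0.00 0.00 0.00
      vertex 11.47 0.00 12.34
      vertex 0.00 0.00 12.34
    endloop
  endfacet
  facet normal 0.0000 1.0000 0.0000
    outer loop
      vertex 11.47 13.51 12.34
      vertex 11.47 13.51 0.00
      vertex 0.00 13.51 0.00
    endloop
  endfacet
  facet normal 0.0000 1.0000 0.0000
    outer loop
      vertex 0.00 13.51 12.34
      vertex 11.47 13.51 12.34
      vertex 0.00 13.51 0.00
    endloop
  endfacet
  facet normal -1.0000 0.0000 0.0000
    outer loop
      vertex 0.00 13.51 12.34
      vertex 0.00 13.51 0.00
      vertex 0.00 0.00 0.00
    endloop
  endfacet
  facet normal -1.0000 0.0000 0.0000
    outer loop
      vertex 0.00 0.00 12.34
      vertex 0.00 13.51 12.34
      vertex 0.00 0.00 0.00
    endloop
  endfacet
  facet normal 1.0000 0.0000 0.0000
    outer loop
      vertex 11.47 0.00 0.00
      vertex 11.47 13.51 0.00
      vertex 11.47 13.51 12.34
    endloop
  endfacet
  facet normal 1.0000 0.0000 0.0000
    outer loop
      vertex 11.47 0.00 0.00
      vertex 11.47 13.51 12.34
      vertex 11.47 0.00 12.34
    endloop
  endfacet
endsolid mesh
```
; perimeter-only toolpath
G21 ; units = mm
G90 ; absolute positioning
G28 ; home
; layer 1
G0 Z1.54
G0 X0.00 Y0.00
G1 X11.47 Y0.00
G1 X11.47 Y13.51
G1 X0.00 Y13.51
G1 X0.00 Y0.00
; layer 2
G0 Z3.08
G0 X0.00 Y0.00
G1 X11.47 Y0.00
G1 X11.47 Y13.51
G1 X0.00 Y13.51
G1 X0.00 Y0.00
; layer 3
G0 Z4.63
G0 X0.00 Y0.00
G1 X11.47 Y0.00
G1 X11.47 Y13.51
G1 X0.00 Y13.51
G1 X0.00 Y0.00
; layer 4
G0 Z6.17
G0 X0.00 Y0.00
G1 X11.47 Y0.00
G1 X11.47 Y13.51
G1 X0.00 Y13.51
G1 X0.00 Y0.00
; layer 5
G0 Z7.71
G0 X0.00 Y0.00
G1 X11.47 Y0.00
G1 X11.47 Y13.51
G1 X0.00 Y13.51
G1 X0.00 Y0.00
; layer 6
G0 Z9.25
G0 X0.00 Y0.00
G1 X11.47 Y0.00
G1 X11.47 Y13.51
G1 X0.00 Y13.51
G1 X0.00 Y0.00
; layer 7
G0 Z10.80
G0 X0.00 Y0.00
G1 X11.47 Y0.00
G1 X11.47 Y13.51
G1 X0.00 Y13.51
G1 X0.00 Y0.00
; layer 8
G0 Z12.34
G0 X0.00 Y0.00
G1 X11.47 Y0.00
G1 X11.47 Y13.51
G1 X0.00 Y13.51
G1 X0.00 Y0.00
M2 ; end

The solid is a rectangular box, roughly 11.5 × 13.5 mm footprint and 12.3 mm tall. Slicing at Δz = 1.54 mm — 8 equal slices spanning the solid's height, so layer i sits at z = i·h/8 — gives 8 non-empty perimeters. Each is a 4-segment closed polygon; G0 lifts to the layer z and rapids to the start vertex, then G1 traces the edges.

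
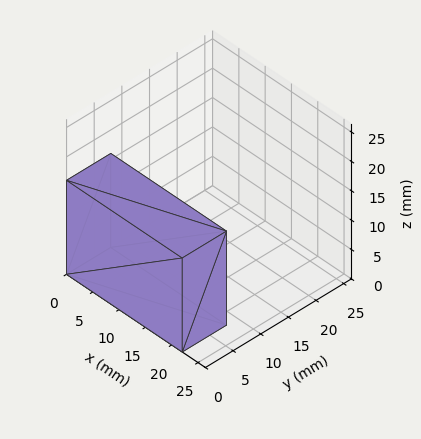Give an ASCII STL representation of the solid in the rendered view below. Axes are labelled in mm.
Reading the render: the shape is a rectangular box, roughly 22 × 8 mm footprint and 16 mm tall (dimensions read to the nearest mm from the axis ticks). For the STL, each face is triangulated and given an outward normal.

solid part
  facet normal 0.0000 0.0000 -1.0000
    outer loop
      vertex 22.000 8.000 0.000
      vertex 22.000 0.000 0.000
      vertex 0.000 0.000 0.000
    endloop
  endfacet
  facet normal 0.0000 0.0000 -1.0000
    outer loop
      vertex 0.000 8.000 0.000
      vertex 22.000 8.000 0.000
      vertex 0.000 0.000 0.000
    endloop
  endfacet
  facet normal 0.0000 0.0000 1.0000
    outer loop
      vertex 0.000 0.000 16.000
      vertex 22.000 0.000 16.000
      vertex 22.000 8.000 16.000
    endloop
  endfacet
  facet normal 0.0000 0.0000 1.0000
    outer loop
      vertex 0.000 0.000 16.000
      vertex 22.000 8.000 16.000
      vertex 0.000 8.000 16.000
    endloop
  endfacet
  facet normal 0.0000 -1.0000 0.0000
    outer loop
      vertex 0.000 0.000 0.000
      vertex 22.000 0.000 0.000
      vertex 22.000 0.000 16.000
    endloop
  endfacet
  facet normal 0.0000 -1.0000 0.0000
    outer loop
      vertex 0.000 0.000 0.000
      vertex 22.000 0.000 16.000
      vertex 0.000 0.000 16.000
    endloop
  endfacet
  facet normal 0.0000 1.0000 0.0000
    outer loop
      vertex 22.000 8.000 16.000
      vertex 22.000 8.000 0.000
      vertex 0.000 8.000 0.000
    endloop
  endfacet
  facet normal 0.0000 1.0000 0.0000
    outer loop
      vertex 0.000 8.000 16.000
      vertex 22.000 8.000 16.000
      vertex 0.000 8.000 0.000
    endloop
  endfacet
  facet normal -1.0000 0.0000 0.0000
    outer loop
      vertex 0.000 8.000 16.000
      vertex 0.000 8.000 0.000
      vertex 0.000 0.000 0.000
    endloop
  endfacet
  facet normal -1.0000 0.0000 0.0000
    outer loop
      vertex 0.000 0.000 16.000
      vertex 0.000 8.000 16.000
      vertex 0.000 0.000 0.000
    endloop
  endfacet
  facet normal 1.0000 0.0000 0.0000
    outer loop
      vertex 22.000 0.000 0.000
      vertex 22.000 8.000 0.000
      vertex 22.000 8.000 16.000
    endloop
  endfacet
  facet normal 1.0000 0.0000 0.0000
    outer loop
      vertex 22.000 0.000 0.000
      vertex 22.000 8.000 16.000
      vertex 22.000 0.000 16.000
    endloop
  endfacet
endsolid part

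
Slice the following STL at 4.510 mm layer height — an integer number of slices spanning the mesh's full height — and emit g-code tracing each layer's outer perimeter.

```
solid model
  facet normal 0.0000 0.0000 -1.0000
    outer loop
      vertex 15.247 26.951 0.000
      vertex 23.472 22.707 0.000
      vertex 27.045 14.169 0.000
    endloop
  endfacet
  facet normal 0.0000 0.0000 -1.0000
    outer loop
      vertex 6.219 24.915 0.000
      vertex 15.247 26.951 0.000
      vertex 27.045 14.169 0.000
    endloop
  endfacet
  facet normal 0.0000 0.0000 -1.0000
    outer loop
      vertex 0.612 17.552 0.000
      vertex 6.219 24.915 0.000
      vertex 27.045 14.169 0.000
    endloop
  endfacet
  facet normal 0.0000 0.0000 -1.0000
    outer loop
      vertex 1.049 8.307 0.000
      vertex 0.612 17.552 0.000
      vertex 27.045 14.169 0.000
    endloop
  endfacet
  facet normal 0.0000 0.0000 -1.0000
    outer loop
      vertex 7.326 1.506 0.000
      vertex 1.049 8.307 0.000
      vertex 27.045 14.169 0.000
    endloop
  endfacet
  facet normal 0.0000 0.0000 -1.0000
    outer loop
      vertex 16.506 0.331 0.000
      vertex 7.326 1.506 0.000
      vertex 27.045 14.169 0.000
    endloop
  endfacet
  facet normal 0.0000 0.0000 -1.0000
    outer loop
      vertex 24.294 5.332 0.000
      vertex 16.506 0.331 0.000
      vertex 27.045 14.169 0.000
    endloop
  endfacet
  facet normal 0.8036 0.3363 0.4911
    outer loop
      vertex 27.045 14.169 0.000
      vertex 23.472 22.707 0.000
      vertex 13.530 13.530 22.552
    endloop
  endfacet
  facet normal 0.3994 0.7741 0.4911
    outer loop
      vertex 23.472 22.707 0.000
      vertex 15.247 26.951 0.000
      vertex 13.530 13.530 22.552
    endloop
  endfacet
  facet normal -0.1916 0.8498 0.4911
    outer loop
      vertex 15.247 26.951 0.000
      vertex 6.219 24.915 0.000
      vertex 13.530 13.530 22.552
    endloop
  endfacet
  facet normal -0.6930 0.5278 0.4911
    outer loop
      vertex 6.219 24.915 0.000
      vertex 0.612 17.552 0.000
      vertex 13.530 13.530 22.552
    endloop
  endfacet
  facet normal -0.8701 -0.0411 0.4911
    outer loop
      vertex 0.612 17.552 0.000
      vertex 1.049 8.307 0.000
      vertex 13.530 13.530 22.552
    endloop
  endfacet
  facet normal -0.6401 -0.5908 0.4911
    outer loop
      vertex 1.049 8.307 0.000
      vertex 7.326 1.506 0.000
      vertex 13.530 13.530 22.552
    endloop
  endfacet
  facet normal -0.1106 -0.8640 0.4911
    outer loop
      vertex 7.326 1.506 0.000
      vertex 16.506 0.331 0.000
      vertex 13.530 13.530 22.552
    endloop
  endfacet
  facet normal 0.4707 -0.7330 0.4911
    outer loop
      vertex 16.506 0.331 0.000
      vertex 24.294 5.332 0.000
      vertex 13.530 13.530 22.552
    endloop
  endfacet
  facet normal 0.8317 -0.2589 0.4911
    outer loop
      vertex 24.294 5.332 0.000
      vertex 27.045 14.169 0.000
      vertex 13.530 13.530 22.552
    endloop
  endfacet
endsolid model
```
; perimeter-only toolpath
G21 ; units = mm
G90 ; absolute positioning
G28 ; home
; layer 1
G0 Z4.510
G0 X24.342 Y14.041
G1 X21.484 Y20.872
G1 X14.904 Y24.267
G1 X7.681 Y22.638
G1 X3.196 Y16.748
G1 X3.545 Y9.352
G1 X8.567 Y3.911
G1 X15.911 Y2.971
G1 X22.141 Y6.972
G1 X24.342 Y14.041
; layer 2
G0 Z9.021
G0 X21.639 Y13.913
G1 X19.495 Y19.036
G1 X14.560 Y21.583
G1 X9.143 Y20.361
G1 X5.779 Y15.943
G1 X6.041 Y10.396
G1 X9.808 Y6.316
G1 X15.316 Y5.611
G1 X19.988 Y8.611
G1 X21.639 Y13.913
; layer 3
G0 Z13.531
G0 X18.936 Y13.786
G1 X17.507 Y17.201
G1 X14.217 Y18.898
G1 X10.606 Y18.084
G1 X8.363 Y15.139
G1 X8.538 Y11.441
G1 X11.048 Y8.720
G1 X14.720 Y8.250
G1 X17.836 Y10.251
G1 X18.936 Y13.786
; layer 4
G0 Z18.042
G0 X16.233 Y13.658
G1 X15.518 Y15.365
G1 X13.873 Y16.214
G1 X12.068 Y15.807
G1 X10.946 Y14.334
G1 X11.034 Y12.485
G1 X12.289 Y11.125
G1 X14.125 Y10.890
G1 X15.683 Y11.890
G1 X16.233 Y13.658
M2 ; end

The solid is a regular 9-sided pyramid, base circumscribed radius ≈ 13.5 mm, apex at z ≈ 22.6 mm. Slicing at Δz = 4.510 mm — 5 equal slices spanning the solid's height, so layer i sits at z = i·h/5 — gives 4 non-empty perimeters. Each is a 9-segment closed polygon; G0 lifts to the layer z and rapids to the start vertex, then G1 traces the edges. The cross-section shrinks linearly with z (the slice at the apex is degenerate and omitted).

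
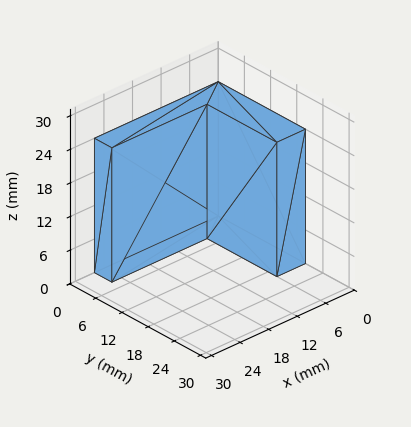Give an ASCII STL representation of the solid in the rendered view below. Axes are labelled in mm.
Reading the render: the shape is an L-shaped prism: outer 26 × 20 mm, arm thicknesses ≈ 4 mm (horizontal) and 6 mm (vertical), extruded 24 mm in z (dimensions read to the nearest mm from the axis ticks). For the STL, each face is triangulated and given an outward normal.

solid part
  facet normal 0.0000 0.0000 -1.0000
    outer loop
      vertex 26.00 4.00 0.00
      vertex 26.00 0.00 0.00
      vertex 0.00 0.00 0.00
    endloop
  endfacet
  facet normal 0.0000 0.0000 -1.0000
    outer loop
      vertex 6.00 4.00 0.00
      vertex 26.00 4.00 0.00
      vertex 0.00 0.00 0.00
    endloop
  endfacet
  facet normal 0.0000 0.0000 -1.0000
    outer loop
      vertex 6.00 20.00 0.00
      vertex 6.00 4.00 0.00
      vertex 0.00 0.00 0.00
    endloop
  endfacet
  facet normal 0.0000 0.0000 -1.0000
    outer loop
      vertex 0.00 20.00 0.00
      vertex 6.00 20.00 0.00
      vertex 0.00 0.00 0.00
    endloop
  endfacet
  facet normal 0.0000 0.0000 1.0000
    outer loop
      vertex 0.00 0.00 24.00
      vertex 26.00 0.00 24.00
      vertex 26.00 4.00 24.00
    endloop
  endfacet
  facet normal 0.0000 0.0000 1.0000
    outer loop
      vertex 0.00 0.00 24.00
      vertex 26.00 4.00 24.00
      vertex 6.00 4.00 24.00
    endloop
  endfacet
  facet normal 0.0000 0.0000 1.0000
    outer loop
      vertex 0.00 0.00 24.00
      vertex 6.00 4.00 24.00
      vertex 6.00 20.00 24.00
    endloop
  endfacet
  facet normal 0.0000 0.0000 1.0000
    outer loop
      vertex 0.00 0.00 24.00
      vertex 6.00 20.00 24.00
      vertex 0.00 20.00 24.00
    endloop
  endfacet
  facet normal 0.0000 -1.0000 0.0000
    outer loop
      vertex 0.00 0.00 0.00
      vertex 26.00 0.00 0.00
      vertex 26.00 0.00 24.00
    endloop
  endfacet
  facet normal 0.0000 -1.0000 0.0000
    outer loop
      vertex 0.00 0.00 0.00
      vertex 26.00 0.00 24.00
      vertex 0.00 0.00 24.00
    endloop
  endfacet
  facet normal 1.0000 0.0000 0.0000
    outer loop
      vertex 26.00 0.00 0.00
      vertex 26.00 4.00 0.00
      vertex 26.00 4.00 24.00
    endloop
  endfacet
  facet normal 1.0000 0.0000 0.0000
    outer loop
      vertex 26.00 0.00 0.00
      vertex 26.00 4.00 24.00
      vertex 26.00 0.00 24.00
    endloop
  endfacet
  facet normal 0.0000 1.0000 0.0000
    outer loop
      vertex 26.00 4.00 0.00
      vertex 6.00 4.00 0.00
      vertex 6.00 4.00 24.00
    endloop
  endfacet
  facet normal 0.0000 1.0000 0.0000
    outer loop
      vertex 26.00 4.00 0.00
      vertex 6.00 4.00 24.00
      vertex 26.00 4.00 24.00
    endloop
  endfacet
  facet normal 1.0000 0.0000 0.0000
    outer loop
      vertex 6.00 4.00 0.00
      vertex 6.00 20.00 0.00
      vertex 6.00 20.00 24.00
    endloop
  endfacet
  facet normal 1.0000 0.0000 0.0000
    outer loop
      vertex 6.00 4.00 0.00
      vertex 6.00 20.00 24.00
      vertex 6.00 4.00 24.00
    endloop
  endfacet
  facet normal 0.0000 1.0000 0.0000
    outer loop
      vertex 6.00 20.00 0.00
      vertex 0.00 20.00 0.00
      vertex 0.00 20.00 24.00
    endloop
  endfacet
  facet normal 0.0000 1.0000 0.0000
    outer loop
      vertex 6.00 20.00 0.00
      vertex 0.00 20.00 24.00
      vertex 6.00 20.00 24.00
    endloop
  endfacet
  facet normal -1.0000 0.0000 0.0000
    outer loop
      vertex 0.00 20.00 0.00
      vertex 0.00 0.00 0.00
      vertex 0.00 0.00 24.00
    endloop
  endfacet
  facet normal -1.0000 0.0000 0.0000
    outer loop
      vertex 0.00 20.00 0.00
      vertex 0.00 0.00 24.00
      vertex 0.00 20.00 24.00
    endloop
  endfacet
endsolid part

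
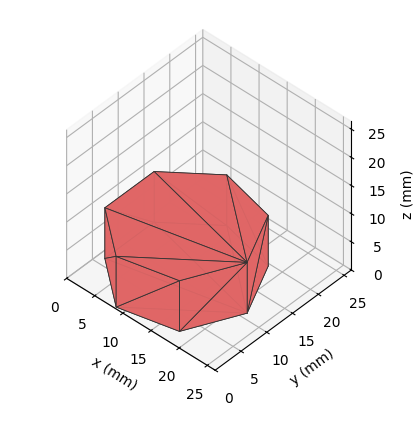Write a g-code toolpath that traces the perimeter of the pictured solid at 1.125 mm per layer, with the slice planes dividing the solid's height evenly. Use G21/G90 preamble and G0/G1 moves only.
Reading the render: the shape is a regular 7-sided prism (a cylinder approximated with 7 flat sides), circumscribed radius ≈ 11 mm, height ≈ 9 mm (dimensions read to the nearest mm from the axis ticks). For the g-code, the solid's height is divided into equal slices at the stated Δz and each level perimeter traced with G1 moves after a G0 lift.

; perimeter-only toolpath
G21 ; units = mm
G90 ; absolute positioning
G28 ; home
; layer 1
G0 Z1.125
G0 X22.000 Y11.000
G1 X17.858 Y19.600
G1 X8.552 Y21.724
G1 X1.089 Y15.773
G1 X1.089 Y6.227
G1 X8.552 Y0.276
G1 X17.858 Y2.400
G1 X22.000 Y11.000
; layer 2
G0 Z2.250
G0 X22.000 Y11.000
G1 X17.858 Y19.600
G1 X8.552 Y21.724
G1 X1.089 Y15.773
G1 X1.089 Y6.227
G1 X8.552 Y0.276
G1 X17.858 Y2.400
G1 X22.000 Y11.000
; layer 3
G0 Z3.375
G0 X22.000 Y11.000
G1 X17.858 Y19.600
G1 X8.552 Y21.724
G1 X1.089 Y15.773
G1 X1.089 Y6.227
G1 X8.552 Y0.276
G1 X17.858 Y2.400
G1 X22.000 Y11.000
; layer 4
G0 Z4.500
G0 X22.000 Y11.000
G1 X17.858 Y19.600
G1 X8.552 Y21.724
G1 X1.089 Y15.773
G1 X1.089 Y6.227
G1 X8.552 Y0.276
G1 X17.858 Y2.400
G1 X22.000 Y11.000
; layer 5
G0 Z5.625
G0 X22.000 Y11.000
G1 X17.858 Y19.600
G1 X8.552 Y21.724
G1 X1.089 Y15.773
G1 X1.089 Y6.227
G1 X8.552 Y0.276
G1 X17.858 Y2.400
G1 X22.000 Y11.000
; layer 6
G0 Z6.750
G0 X22.000 Y11.000
G1 X17.858 Y19.600
G1 X8.552 Y21.724
G1 X1.089 Y15.773
G1 X1.089 Y6.227
G1 X8.552 Y0.276
G1 X17.858 Y2.400
G1 X22.000 Y11.000
; layer 7
G0 Z7.875
G0 X22.000 Y11.000
G1 X17.858 Y19.600
G1 X8.552 Y21.724
G1 X1.089 Y15.773
G1 X1.089 Y6.227
G1 X8.552 Y0.276
G1 X17.858 Y2.400
G1 X22.000 Y11.000
; layer 8
G0 Z9.000
G0 X22.000 Y11.000
G1 X17.858 Y19.600
G1 X8.552 Y21.724
G1 X1.089 Y15.773
G1 X1.089 Y6.227
G1 X8.552 Y0.276
G1 X17.858 Y2.400
G1 X22.000 Y11.000
M2 ; end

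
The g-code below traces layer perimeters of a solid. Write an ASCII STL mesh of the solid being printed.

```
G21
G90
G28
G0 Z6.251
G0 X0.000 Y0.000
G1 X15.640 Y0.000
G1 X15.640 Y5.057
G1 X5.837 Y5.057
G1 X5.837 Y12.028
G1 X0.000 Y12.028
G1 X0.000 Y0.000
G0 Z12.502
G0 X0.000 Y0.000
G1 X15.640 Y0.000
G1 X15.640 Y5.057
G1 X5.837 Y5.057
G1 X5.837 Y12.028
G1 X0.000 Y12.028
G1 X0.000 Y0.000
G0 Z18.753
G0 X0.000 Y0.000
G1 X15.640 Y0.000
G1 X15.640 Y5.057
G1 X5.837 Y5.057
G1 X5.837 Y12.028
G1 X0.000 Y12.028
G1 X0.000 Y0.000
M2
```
solid part
  facet normal 0.0000 0.0000 -1.0000
    outer loop
      vertex 15.640 5.057 0.000
      vertex 15.640 0.000 0.000
      vertex 0.000 0.000 0.000
    endloop
  endfacet
  facet normal 0.0000 0.0000 -1.0000
    outer loop
      vertex 5.837 5.057 0.000
      vertex 15.640 5.057 0.000
      vertex 0.000 0.000 0.000
    endloop
  endfacet
  facet normal 0.0000 0.0000 -1.0000
    outer loop
      vertex 5.837 12.028 0.000
      vertex 5.837 5.057 0.000
      vertex 0.000 0.000 0.000
    endloop
  endfacet
  facet normal 0.0000 0.0000 -1.0000
    outer loop
      vertex 0.000 12.028 0.000
      vertex 5.837 12.028 0.000
      vertex 0.000 0.000 0.000
    endloop
  endfacet
  facet normal 0.0000 0.0000 1.0000
    outer loop
      vertex 0.000 0.000 18.753
      vertex 15.640 0.000 18.753
      vertex 15.640 5.057 18.753
    endloop
  endfacet
  facet normal 0.0000 0.0000 1.0000
    outer loop
      vertex 0.000 0.000 18.753
      vertex 15.640 5.057 18.753
      vertex 5.837 5.057 18.753
    endloop
  endfacet
  facet normal 0.0000 0.0000 1.0000
    outer loop
      vertex 0.000 0.000 18.753
      vertex 5.837 5.057 18.753
      vertex 5.837 12.028 18.753
    endloop
  endfacet
  facet normal 0.0000 0.0000 1.0000
    outer loop
      vertex 0.000 0.000 18.753
      vertex 5.837 12.028 18.753
      vertex 0.000 12.028 18.753
    endloop
  endfacet
  facet normal 0.0000 -1.0000 0.0000
    outer loop
      vertex 0.000 0.000 0.000
      vertex 15.640 0.000 0.000
      vertex 15.640 0.000 18.753
    endloop
  endfacet
  facet normal 0.0000 -1.0000 0.0000
    outer loop
      vertex 0.000 0.000 0.000
      vertex 15.640 0.000 18.753
      vertex 0.000 0.000 18.753
    endloop
  endfacet
  facet normal 1.0000 0.0000 0.0000
    outer loop
      vertex 15.640 0.000 0.000
      vertex 15.640 5.057 0.000
      vertex 15.640 5.057 18.753
    endloop
  endfacet
  facet normal 1.0000 0.0000 0.0000
    outer loop
      vertex 15.640 0.000 0.000
      vertex 15.640 5.057 18.753
      vertex 15.640 0.000 18.753
    endloop
  endfacet
  facet normal 0.0000 1.0000 0.0000
    outer loop
      vertex 15.640 5.057 0.000
      vertex 5.837 5.057 0.000
      vertex 5.837 5.057 18.753
    endloop
  endfacet
  facet normal 0.0000 1.0000 0.0000
    outer loop
      vertex 15.640 5.057 0.000
      vertex 5.837 5.057 18.753
      vertex 15.640 5.057 18.753
    endloop
  endfacet
  facet normal 1.0000 0.0000 0.0000
    outer loop
      vertex 5.837 5.057 0.000
      vertex 5.837 12.028 0.000
      vertex 5.837 12.028 18.753
    endloop
  endfacet
  facet normal 1.0000 0.0000 0.0000
    outer loop
      vertex 5.837 5.057 0.000
      vertex 5.837 12.028 18.753
      vertex 5.837 5.057 18.753
    endloop
  endfacet
  facet normal 0.0000 1.0000 0.0000
    outer loop
      vertex 5.837 12.028 0.000
      vertex 0.000 12.028 0.000
      vertex 0.000 12.028 18.753
    endloop
  endfacet
  facet normal 0.0000 1.0000 0.0000
    outer loop
      vertex 5.837 12.028 0.000
      vertex 0.000 12.028 18.753
      vertex 5.837 12.028 18.753
    endloop
  endfacet
  facet normal -1.0000 0.0000 0.0000
    outer loop
      vertex 0.000 12.028 0.000
      vertex 0.000 0.000 0.000
      vertex 0.000 0.000 18.753
    endloop
  endfacet
  facet normal -1.0000 0.0000 0.0000
    outer loop
      vertex 0.000 12.028 0.000
      vertex 0.000 0.000 18.753
      vertex 0.000 12.028 18.753
    endloop
  endfacet
endsolid part

The G0 Z moves step by Δz≈6.251 mm. Every layer's G1 loop is the same polygon, so the solid is a straight extrusion of it from z=0 to z≈18.8. Closing with flat bottom and top caps and triangulating gives 20 facets — an L-shaped prism: outer 15.6 × 12 mm, arm thicknesses ≈ 5.06 mm (horizontal) and 5.84 mm (vertical), extruded 18.8 mm in z.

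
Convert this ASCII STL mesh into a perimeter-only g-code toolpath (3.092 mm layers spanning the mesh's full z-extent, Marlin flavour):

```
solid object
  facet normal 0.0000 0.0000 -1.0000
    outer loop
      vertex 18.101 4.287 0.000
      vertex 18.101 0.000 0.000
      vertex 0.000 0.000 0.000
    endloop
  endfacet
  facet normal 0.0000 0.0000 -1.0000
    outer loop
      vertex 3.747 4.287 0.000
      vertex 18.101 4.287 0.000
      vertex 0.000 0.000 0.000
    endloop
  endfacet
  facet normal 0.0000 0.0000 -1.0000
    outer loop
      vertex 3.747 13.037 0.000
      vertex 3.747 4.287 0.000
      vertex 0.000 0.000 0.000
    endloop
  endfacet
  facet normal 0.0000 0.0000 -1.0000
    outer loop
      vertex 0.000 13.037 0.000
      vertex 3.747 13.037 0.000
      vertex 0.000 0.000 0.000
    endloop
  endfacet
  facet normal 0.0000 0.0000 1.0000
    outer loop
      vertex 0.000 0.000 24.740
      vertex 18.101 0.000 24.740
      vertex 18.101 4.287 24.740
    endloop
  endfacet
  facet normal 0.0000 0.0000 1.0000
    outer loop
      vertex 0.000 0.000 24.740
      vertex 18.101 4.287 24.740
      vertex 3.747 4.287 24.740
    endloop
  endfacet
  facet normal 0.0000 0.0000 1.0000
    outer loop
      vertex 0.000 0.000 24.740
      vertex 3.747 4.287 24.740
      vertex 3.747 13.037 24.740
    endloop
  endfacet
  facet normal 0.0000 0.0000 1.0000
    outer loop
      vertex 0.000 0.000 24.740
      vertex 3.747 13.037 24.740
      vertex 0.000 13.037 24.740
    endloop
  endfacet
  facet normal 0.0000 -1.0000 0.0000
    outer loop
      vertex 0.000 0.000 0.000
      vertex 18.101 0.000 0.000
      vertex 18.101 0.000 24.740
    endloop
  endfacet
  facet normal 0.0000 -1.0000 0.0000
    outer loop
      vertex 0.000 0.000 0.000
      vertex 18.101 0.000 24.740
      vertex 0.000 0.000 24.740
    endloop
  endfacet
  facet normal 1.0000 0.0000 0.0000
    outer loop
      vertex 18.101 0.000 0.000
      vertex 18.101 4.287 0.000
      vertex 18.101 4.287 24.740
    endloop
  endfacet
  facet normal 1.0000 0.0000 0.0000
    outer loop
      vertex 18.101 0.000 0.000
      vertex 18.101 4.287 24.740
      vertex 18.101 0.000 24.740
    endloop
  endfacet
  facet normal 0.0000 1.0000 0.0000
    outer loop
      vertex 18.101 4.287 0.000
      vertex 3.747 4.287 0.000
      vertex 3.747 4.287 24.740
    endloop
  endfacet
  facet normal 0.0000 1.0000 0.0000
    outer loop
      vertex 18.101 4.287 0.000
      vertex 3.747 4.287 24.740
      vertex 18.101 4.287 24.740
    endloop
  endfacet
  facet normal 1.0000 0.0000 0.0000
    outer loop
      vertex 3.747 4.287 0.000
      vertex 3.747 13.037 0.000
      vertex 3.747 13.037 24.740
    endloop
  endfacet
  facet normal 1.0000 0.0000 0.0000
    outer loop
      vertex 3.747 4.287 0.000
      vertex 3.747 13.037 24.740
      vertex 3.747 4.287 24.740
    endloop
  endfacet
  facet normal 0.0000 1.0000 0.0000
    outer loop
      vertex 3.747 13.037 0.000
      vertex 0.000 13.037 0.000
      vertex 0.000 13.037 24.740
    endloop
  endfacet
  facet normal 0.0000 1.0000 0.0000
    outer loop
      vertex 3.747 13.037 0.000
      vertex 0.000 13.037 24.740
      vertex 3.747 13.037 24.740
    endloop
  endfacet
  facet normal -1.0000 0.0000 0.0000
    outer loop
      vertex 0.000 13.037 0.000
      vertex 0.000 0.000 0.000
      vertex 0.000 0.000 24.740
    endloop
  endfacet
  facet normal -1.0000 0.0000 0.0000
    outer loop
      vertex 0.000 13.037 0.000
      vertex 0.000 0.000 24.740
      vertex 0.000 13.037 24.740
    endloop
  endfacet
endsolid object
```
; perimeter-only toolpath
G21 ; units = mm
G90 ; absolute positioning
G28 ; home
; layer 1
G0 Z3.092
G0 X0.000 Y0.000
G1 X18.101 Y0.000
G1 X18.101 Y4.287
G1 X3.747 Y4.287
G1 X3.747 Y13.037
G1 X0.000 Y13.037
G1 X0.000 Y0.000
; layer 2
G0 Z6.185
G0 X0.000 Y0.000
G1 X18.101 Y0.000
G1 X18.101 Y4.287
G1 X3.747 Y4.287
G1 X3.747 Y13.037
G1 X0.000 Y13.037
G1 X0.000 Y0.000
; layer 3
G0 Z9.277
G0 X0.000 Y0.000
G1 X18.101 Y0.000
G1 X18.101 Y4.287
G1 X3.747 Y4.287
G1 X3.747 Y13.037
G1 X0.000 Y13.037
G1 X0.000 Y0.000
; layer 4
G0 Z12.370
G0 X0.000 Y0.000
G1 X18.101 Y0.000
G1 X18.101 Y4.287
G1 X3.747 Y4.287
G1 X3.747 Y13.037
G1 X0.000 Y13.037
G1 X0.000 Y0.000
; layer 5
G0 Z15.462
G0 X0.000 Y0.000
G1 X18.101 Y0.000
G1 X18.101 Y4.287
G1 X3.747 Y4.287
G1 X3.747 Y13.037
G1 X0.000 Y13.037
G1 X0.000 Y0.000
; layer 6
G0 Z18.555
G0 X0.000 Y0.000
G1 X18.101 Y0.000
G1 X18.101 Y4.287
G1 X3.747 Y4.287
G1 X3.747 Y13.037
G1 X0.000 Y13.037
G1 X0.000 Y0.000
; layer 7
G0 Z21.647
G0 X0.000 Y0.000
G1 X18.101 Y0.000
G1 X18.101 Y4.287
G1 X3.747 Y4.287
G1 X3.747 Y13.037
G1 X0.000 Y13.037
G1 X0.000 Y0.000
; layer 8
G0 Z24.740
G0 X0.000 Y0.000
G1 X18.101 Y0.000
G1 X18.101 Y4.287
G1 X3.747 Y4.287
G1 X3.747 Y13.037
G1 X0.000 Y13.037
G1 X0.000 Y0.000
M2 ; end

The solid is an L-shaped prism: outer 18.1 × 13 mm, arm thicknesses ≈ 4.29 mm (horizontal) and 3.75 mm (vertical), extruded 24.7 mm in z. Slicing at Δz = 3.092 mm — 8 equal slices spanning the solid's height, so layer i sits at z = i·h/8 — gives 8 non-empty perimeters. Each is a 6-segment closed polygon; G0 lifts to the layer z and rapids to the start vertex, then G1 traces the edges.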